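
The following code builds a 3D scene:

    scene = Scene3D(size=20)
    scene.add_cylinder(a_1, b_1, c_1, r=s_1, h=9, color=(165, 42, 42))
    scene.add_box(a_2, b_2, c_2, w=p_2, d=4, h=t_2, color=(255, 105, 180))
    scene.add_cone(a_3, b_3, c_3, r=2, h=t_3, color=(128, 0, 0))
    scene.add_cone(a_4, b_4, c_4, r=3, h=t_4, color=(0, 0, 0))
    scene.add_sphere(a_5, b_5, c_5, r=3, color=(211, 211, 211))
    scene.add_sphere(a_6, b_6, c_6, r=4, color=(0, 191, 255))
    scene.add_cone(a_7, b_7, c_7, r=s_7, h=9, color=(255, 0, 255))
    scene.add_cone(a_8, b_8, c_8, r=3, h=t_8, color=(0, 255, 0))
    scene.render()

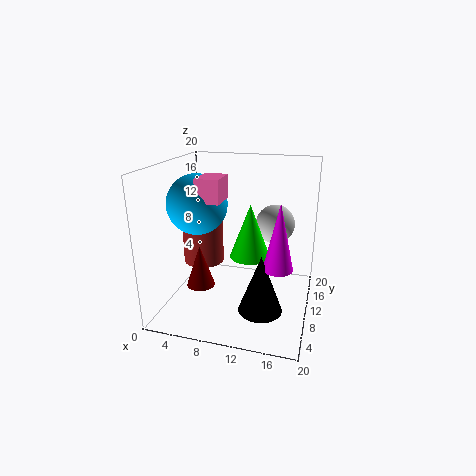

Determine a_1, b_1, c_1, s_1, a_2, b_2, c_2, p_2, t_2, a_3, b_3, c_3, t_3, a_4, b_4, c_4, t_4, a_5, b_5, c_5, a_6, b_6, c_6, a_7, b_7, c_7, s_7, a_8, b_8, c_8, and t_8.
a_1 = 4; b_1 = 12; c_1 = 5; s_1 = 3; a_2 = 6; b_2 = 5; c_2 = 16; p_2 = 3; t_2 = 3; a_3 = 5; b_3 = 8; c_3 = 3; t_3 = 6; a_4 = 14; b_4 = 7; c_4 = 1; t_4 = 8; a_5 = 14; b_5 = 17; c_5 = 10; a_6 = 5; b_6 = 8; c_6 = 15; a_7 = 16; b_7 = 8; c_7 = 7; s_7 = 2; a_8 = 11; b_8 = 13; c_8 = 6; t_8 = 8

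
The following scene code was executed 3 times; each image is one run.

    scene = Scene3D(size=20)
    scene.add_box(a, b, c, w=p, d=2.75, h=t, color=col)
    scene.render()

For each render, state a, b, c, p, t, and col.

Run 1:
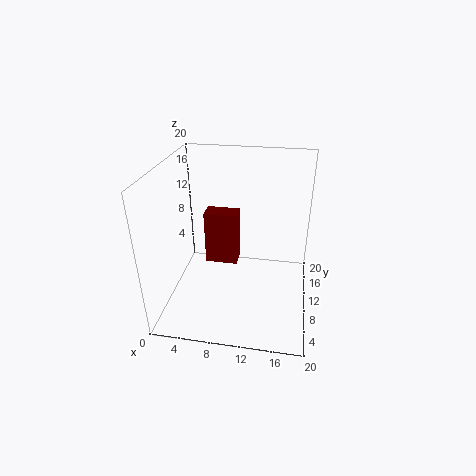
a = 4.75; b = 11.5; c = 4.5; p = 4.75; t = 8; col = 'maroon'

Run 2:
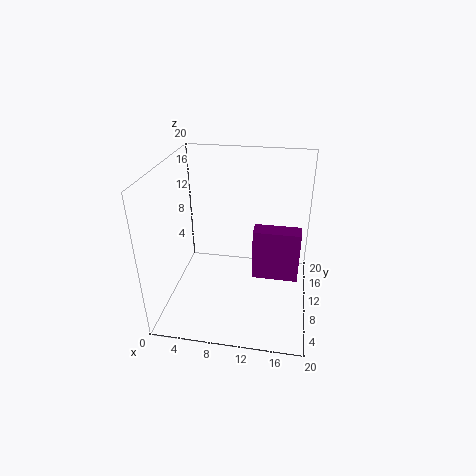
a = 11.75; b = 12.25; c = 1.75; p = 7; t = 8; col = 'purple'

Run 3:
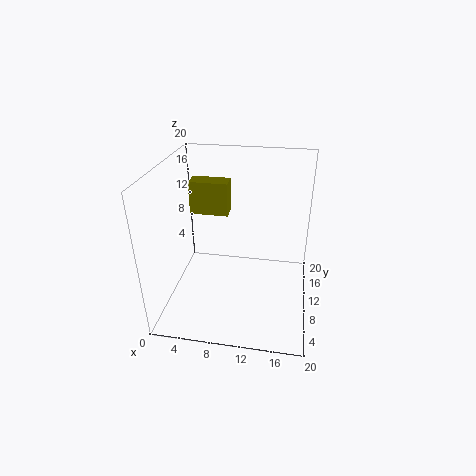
a = 2; b = 13.75; c = 11.25; p = 5.75; t = 5; col = 'olive'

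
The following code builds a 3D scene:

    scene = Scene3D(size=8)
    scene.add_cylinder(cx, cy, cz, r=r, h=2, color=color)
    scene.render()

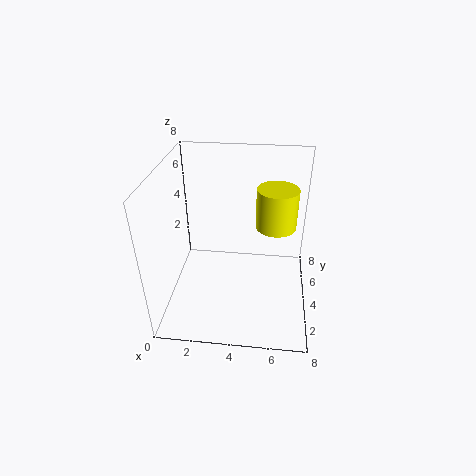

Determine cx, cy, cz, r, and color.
cx = 6, cy = 3, cz = 5.5, r = 1, color = 'yellow'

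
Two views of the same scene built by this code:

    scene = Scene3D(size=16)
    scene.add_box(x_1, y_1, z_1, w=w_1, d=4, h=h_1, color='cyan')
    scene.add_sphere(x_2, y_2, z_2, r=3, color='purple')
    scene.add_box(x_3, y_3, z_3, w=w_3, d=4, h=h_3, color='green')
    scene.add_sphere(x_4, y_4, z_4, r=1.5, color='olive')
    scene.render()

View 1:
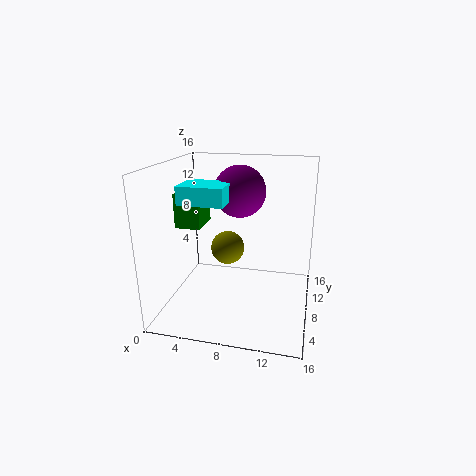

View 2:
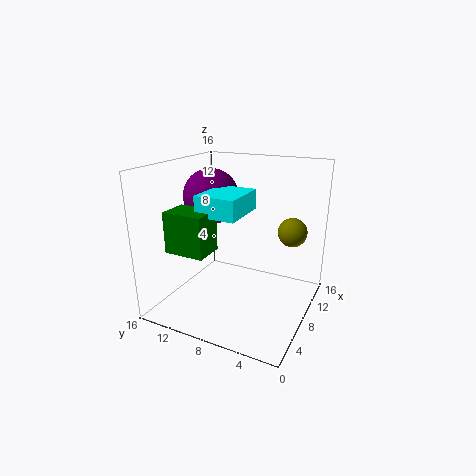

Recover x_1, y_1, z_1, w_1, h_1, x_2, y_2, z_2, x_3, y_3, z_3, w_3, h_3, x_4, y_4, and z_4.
x_1 = 2
y_1 = 5.5
z_1 = 12
w_1 = 5
h_1 = 2
x_2 = 7.5
y_2 = 11
z_2 = 12.5
x_3 = 0.5
y_3 = 8
z_3 = 8.5
w_3 = 3
h_3 = 4
x_4 = 8.5
y_4 = 2
z_4 = 9.5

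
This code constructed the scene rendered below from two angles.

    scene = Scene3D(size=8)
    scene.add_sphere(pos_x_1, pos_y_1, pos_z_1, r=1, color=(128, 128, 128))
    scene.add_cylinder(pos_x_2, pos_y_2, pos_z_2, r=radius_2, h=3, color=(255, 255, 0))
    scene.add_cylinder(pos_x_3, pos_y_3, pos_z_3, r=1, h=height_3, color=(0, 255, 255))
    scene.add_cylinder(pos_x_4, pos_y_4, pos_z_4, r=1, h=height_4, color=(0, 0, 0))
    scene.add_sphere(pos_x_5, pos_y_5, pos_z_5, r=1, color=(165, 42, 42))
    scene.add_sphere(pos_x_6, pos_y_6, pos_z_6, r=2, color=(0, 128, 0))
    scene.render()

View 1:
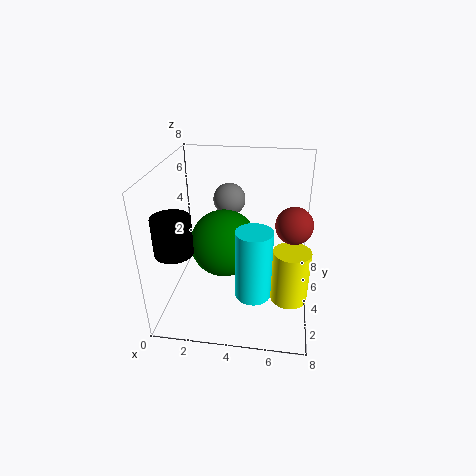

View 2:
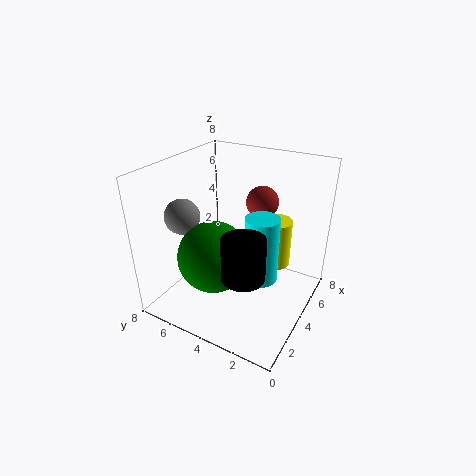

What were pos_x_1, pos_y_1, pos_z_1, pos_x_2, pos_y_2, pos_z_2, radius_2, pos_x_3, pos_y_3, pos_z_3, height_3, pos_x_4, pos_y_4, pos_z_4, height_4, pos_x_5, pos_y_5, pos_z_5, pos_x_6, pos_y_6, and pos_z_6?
pos_x_1 = 3
pos_y_1 = 7
pos_z_1 = 5
pos_x_2 = 7
pos_y_2 = 3
pos_z_2 = 1
radius_2 = 1
pos_x_3 = 5
pos_y_3 = 3
pos_z_3 = 1
height_3 = 4
pos_x_4 = 1
pos_y_4 = 2
pos_z_4 = 4
height_4 = 2
pos_x_5 = 7
pos_y_5 = 4
pos_z_5 = 5
pos_x_6 = 3
pos_y_6 = 5
pos_z_6 = 3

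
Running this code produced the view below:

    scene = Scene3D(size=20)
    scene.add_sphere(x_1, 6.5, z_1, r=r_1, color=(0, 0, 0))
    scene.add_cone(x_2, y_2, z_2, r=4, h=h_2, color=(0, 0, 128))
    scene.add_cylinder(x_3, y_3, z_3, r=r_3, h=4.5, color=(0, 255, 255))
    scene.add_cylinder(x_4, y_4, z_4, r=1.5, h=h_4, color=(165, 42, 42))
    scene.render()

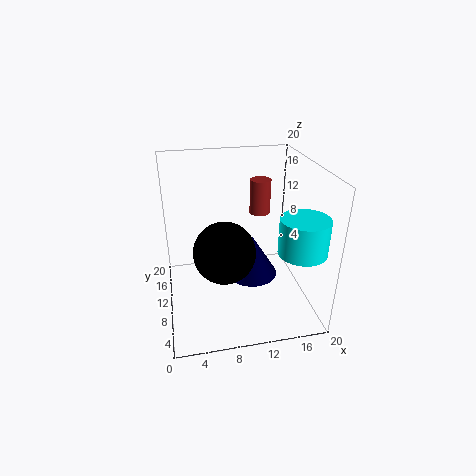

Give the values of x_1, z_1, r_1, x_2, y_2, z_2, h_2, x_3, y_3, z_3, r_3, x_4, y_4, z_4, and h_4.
x_1 = 7.5; z_1 = 10; r_1 = 4; x_2 = 13; y_2 = 13.5; z_2 = 1.5; h_2 = 6.5; x_3 = 16.5; y_3 = 3; z_3 = 11; r_3 = 3; x_4 = 14; y_4 = 13.5; z_4 = 12; h_4 = 5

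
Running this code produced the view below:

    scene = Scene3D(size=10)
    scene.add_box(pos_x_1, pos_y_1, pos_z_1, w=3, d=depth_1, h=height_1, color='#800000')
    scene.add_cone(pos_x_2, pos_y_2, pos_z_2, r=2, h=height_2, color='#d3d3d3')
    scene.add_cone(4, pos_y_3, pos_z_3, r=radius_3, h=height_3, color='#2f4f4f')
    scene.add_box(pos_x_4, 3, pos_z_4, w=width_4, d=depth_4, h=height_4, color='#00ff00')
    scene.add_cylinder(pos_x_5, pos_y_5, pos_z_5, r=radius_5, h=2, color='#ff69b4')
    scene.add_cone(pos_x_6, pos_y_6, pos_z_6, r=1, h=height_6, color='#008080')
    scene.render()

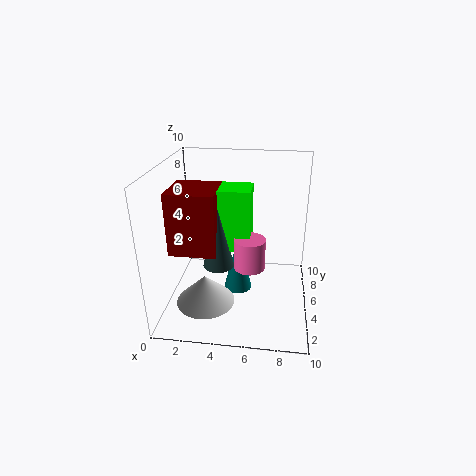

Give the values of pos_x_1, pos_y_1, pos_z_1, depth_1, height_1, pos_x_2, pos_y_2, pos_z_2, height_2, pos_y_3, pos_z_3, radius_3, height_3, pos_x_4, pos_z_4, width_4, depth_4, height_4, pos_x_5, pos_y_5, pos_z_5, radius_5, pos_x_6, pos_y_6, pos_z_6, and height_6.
pos_x_1 = 1; pos_y_1 = 2; pos_z_1 = 5; depth_1 = 3; height_1 = 4; pos_x_2 = 3; pos_y_2 = 3; pos_z_2 = 1; height_2 = 2; pos_y_3 = 3; pos_z_3 = 4; radius_3 = 1; height_3 = 4; pos_x_4 = 3; pos_z_4 = 5; width_4 = 3; depth_4 = 2; height_4 = 4; pos_x_5 = 6; pos_y_5 = 3; pos_z_5 = 4; radius_5 = 1; pos_x_6 = 5; pos_y_6 = 5; pos_z_6 = 1; height_6 = 4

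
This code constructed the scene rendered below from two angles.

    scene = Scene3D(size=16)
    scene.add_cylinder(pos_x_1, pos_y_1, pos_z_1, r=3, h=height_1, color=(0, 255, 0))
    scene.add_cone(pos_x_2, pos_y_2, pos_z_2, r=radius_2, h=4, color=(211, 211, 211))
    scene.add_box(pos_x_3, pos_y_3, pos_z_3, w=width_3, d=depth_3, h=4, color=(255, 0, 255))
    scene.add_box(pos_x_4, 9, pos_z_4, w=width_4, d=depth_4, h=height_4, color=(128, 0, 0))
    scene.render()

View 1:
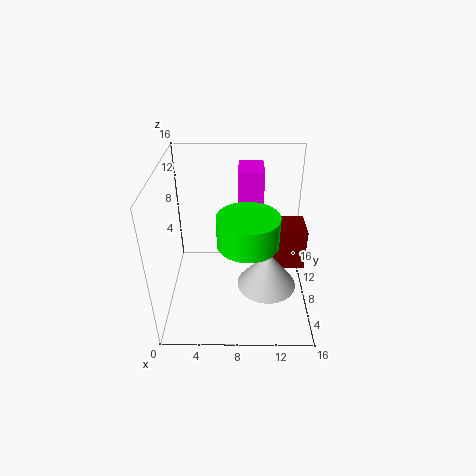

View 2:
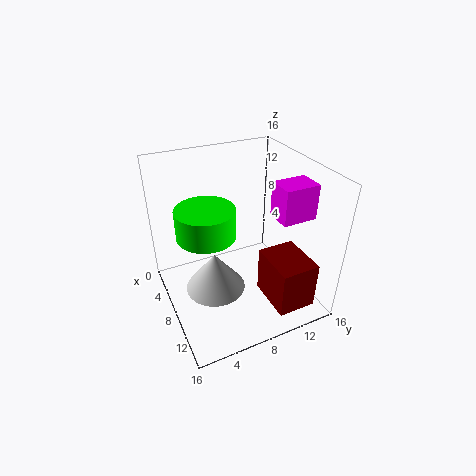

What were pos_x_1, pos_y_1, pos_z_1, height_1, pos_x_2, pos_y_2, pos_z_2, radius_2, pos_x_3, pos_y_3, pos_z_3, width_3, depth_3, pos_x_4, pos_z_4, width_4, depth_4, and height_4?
pos_x_1 = 9
pos_y_1 = 4
pos_z_1 = 10
height_1 = 3
pos_x_2 = 11
pos_y_2 = 4
pos_z_2 = 5
radius_2 = 3
pos_x_3 = 8
pos_y_3 = 12
pos_z_3 = 10
width_3 = 3
depth_3 = 4
pos_x_4 = 11
pos_z_4 = 3
width_4 = 5
depth_4 = 4
height_4 = 5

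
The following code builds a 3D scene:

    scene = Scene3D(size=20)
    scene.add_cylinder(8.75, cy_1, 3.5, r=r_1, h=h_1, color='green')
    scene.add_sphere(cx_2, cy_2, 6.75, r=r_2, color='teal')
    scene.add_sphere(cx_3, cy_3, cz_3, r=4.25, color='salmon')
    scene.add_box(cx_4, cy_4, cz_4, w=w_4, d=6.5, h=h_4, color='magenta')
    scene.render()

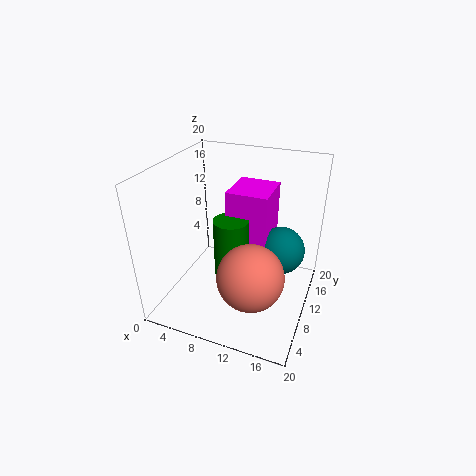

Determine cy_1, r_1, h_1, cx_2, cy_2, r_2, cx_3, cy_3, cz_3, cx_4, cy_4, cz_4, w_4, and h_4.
cy_1 = 10.5
r_1 = 2.5
h_1 = 8.75
cx_2 = 15.25
cy_2 = 14
r_2 = 3.5
cx_3 = 13.75
cy_3 = 4.75
cz_3 = 8
cx_4 = 7.5
cy_4 = 11.5
cz_4 = 7
w_4 = 6
h_4 = 8.75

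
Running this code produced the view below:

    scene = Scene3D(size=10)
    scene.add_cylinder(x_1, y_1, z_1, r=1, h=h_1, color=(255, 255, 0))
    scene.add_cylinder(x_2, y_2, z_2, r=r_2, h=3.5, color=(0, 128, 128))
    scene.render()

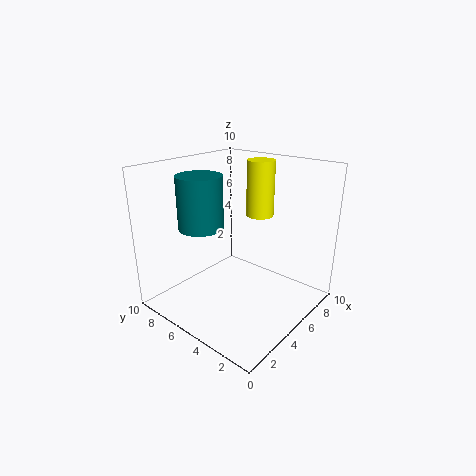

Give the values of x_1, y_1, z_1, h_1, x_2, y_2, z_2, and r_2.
x_1 = 7.5
y_1 = 5
z_1 = 6
h_1 = 4
x_2 = 3
y_2 = 6.5
z_2 = 6
r_2 = 1.5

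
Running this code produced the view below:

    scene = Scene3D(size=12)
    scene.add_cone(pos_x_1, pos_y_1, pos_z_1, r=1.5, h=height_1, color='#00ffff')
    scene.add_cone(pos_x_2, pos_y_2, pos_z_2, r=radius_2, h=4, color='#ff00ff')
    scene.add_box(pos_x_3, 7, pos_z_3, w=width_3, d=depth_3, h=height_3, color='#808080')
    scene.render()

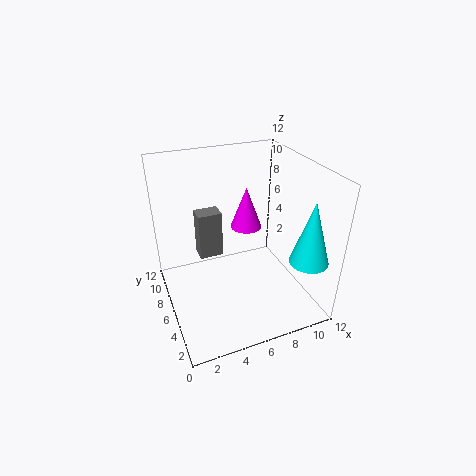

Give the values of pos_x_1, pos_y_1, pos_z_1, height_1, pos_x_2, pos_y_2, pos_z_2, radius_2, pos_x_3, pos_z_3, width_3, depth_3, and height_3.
pos_x_1 = 10; pos_y_1 = 1.5; pos_z_1 = 5.5; height_1 = 5; pos_x_2 = 8.5; pos_y_2 = 10; pos_z_2 = 4.5; radius_2 = 1.5; pos_x_3 = 3; pos_z_3 = 4; width_3 = 2; depth_3 = 1.5; height_3 = 4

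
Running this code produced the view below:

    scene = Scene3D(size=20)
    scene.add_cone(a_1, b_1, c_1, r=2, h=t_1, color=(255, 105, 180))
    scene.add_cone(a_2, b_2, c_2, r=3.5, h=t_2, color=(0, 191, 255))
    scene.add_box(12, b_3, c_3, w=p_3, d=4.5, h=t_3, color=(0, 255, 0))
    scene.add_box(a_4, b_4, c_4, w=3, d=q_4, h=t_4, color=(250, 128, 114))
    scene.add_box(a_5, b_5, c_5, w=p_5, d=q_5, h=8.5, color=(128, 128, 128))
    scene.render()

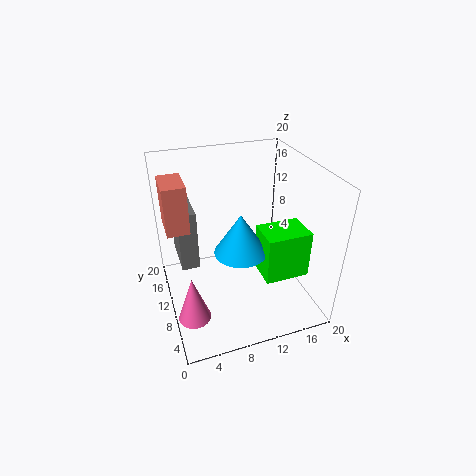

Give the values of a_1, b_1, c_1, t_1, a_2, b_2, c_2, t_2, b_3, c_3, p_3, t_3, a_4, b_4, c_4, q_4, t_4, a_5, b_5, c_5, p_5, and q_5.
a_1 = 2, b_1 = 3.5, c_1 = 4, t_1 = 6, a_2 = 9.5, b_2 = 7.5, c_2 = 9.5, t_2 = 5.5, b_3 = 4, c_3 = 6, p_3 = 6, t_3 = 6.5, a_4 = 0.5, b_4 = 10, c_4 = 12, q_4 = 5, t_4 = 6.5, a_5 = 2, b_5 = 10.5, c_5 = 6, p_5 = 2.5, q_5 = 6.5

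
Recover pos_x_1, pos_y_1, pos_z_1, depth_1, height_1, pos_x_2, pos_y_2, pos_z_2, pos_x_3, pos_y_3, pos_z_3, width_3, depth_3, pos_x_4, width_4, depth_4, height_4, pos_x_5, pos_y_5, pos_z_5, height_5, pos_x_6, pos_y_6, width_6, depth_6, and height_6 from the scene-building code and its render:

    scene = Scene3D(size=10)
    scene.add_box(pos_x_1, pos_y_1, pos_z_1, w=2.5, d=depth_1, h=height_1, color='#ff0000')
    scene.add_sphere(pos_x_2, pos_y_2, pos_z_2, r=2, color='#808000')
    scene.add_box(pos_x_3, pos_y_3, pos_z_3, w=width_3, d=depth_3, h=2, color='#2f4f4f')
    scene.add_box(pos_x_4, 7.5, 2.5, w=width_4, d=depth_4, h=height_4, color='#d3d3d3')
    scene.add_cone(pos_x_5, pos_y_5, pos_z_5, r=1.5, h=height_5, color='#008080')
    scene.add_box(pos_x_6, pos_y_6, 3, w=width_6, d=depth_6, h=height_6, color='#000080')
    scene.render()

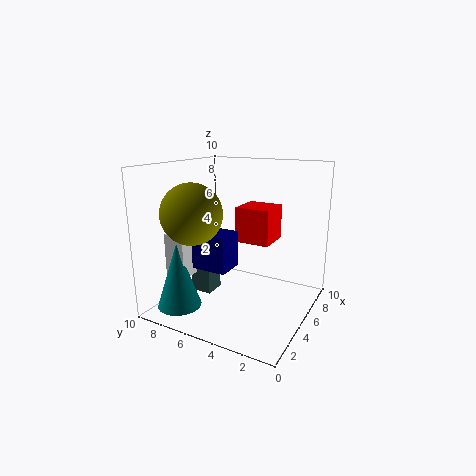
pos_x_1 = 5.5, pos_y_1 = 3, pos_z_1 = 4.5, depth_1 = 2.5, height_1 = 2.5, pos_x_2 = 2.5, pos_y_2 = 7, pos_z_2 = 7, pos_x_3 = 3.5, pos_y_3 = 6.5, pos_z_3 = 1, width_3 = 1.5, depth_3 = 1.5, pos_x_4 = 2, width_4 = 1.5, depth_4 = 1.5, height_4 = 3, pos_x_5 = 2, pos_y_5 = 8, pos_z_5 = 0.5, height_5 = 4.5, pos_x_6 = 3, pos_y_6 = 5, width_6 = 2, depth_6 = 3, height_6 = 2.5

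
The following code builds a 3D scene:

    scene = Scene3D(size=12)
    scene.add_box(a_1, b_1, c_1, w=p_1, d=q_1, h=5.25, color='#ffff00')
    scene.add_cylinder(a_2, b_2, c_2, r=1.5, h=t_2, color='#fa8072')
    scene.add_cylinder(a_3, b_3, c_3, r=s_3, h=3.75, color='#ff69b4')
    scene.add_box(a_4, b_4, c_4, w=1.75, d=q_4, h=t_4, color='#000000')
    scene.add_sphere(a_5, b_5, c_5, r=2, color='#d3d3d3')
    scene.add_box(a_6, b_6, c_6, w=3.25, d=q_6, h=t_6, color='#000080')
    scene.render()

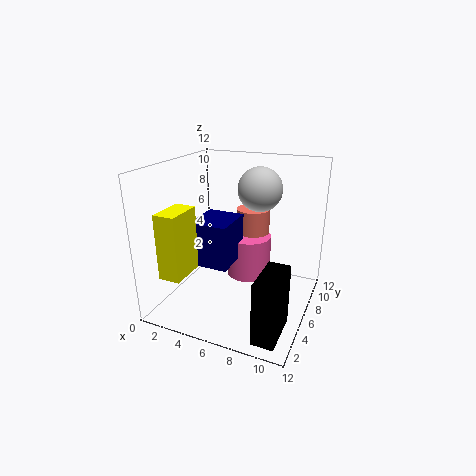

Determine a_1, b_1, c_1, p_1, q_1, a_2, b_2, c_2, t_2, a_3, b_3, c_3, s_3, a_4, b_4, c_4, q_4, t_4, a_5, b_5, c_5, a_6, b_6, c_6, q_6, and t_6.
a_1 = 1.5
b_1 = 1
c_1 = 3.75
p_1 = 1.75
q_1 = 3
a_2 = 6
b_2 = 9.5
c_2 = 2
t_2 = 5.5
a_3 = 6
b_3 = 8.5
c_3 = 1.5
s_3 = 2
a_4 = 9.25
b_4 = 0.75
c_4 = 0.25
q_4 = 3.75
t_4 = 5
a_5 = 6.5
b_5 = 9.75
c_5 = 9.25
a_6 = 2.5
b_6 = 4
c_6 = 3.75
q_6 = 3.75
t_6 = 3.75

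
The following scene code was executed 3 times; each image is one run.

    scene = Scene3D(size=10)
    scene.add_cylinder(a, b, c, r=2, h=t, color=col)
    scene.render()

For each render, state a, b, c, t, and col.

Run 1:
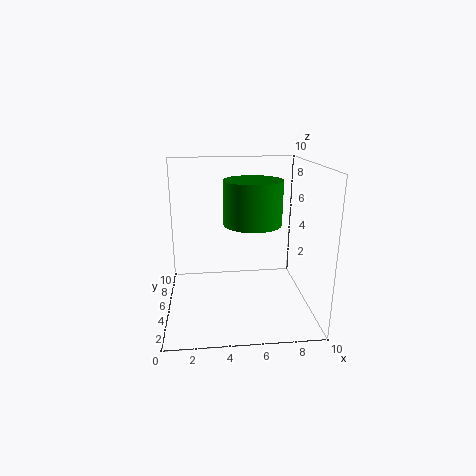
a = 6; b = 5; c = 6; t = 3; col = 'green'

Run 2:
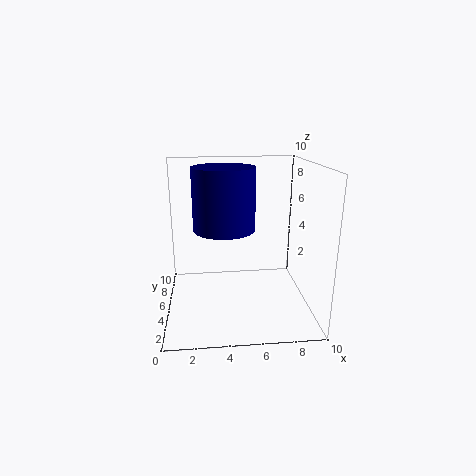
a = 4; b = 4; c = 6; t = 4; col = 'navy'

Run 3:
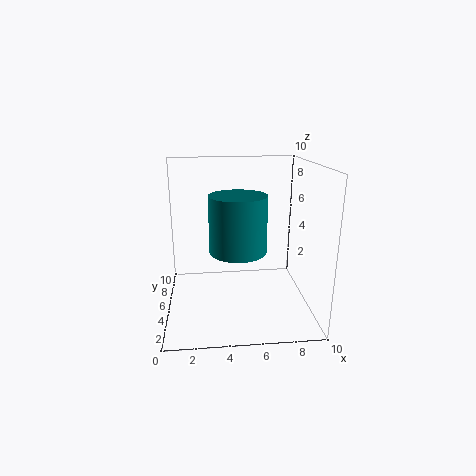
a = 5; b = 5; c = 4; t = 4; col = 'teal'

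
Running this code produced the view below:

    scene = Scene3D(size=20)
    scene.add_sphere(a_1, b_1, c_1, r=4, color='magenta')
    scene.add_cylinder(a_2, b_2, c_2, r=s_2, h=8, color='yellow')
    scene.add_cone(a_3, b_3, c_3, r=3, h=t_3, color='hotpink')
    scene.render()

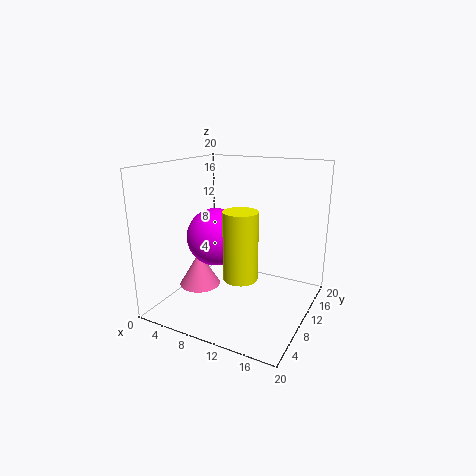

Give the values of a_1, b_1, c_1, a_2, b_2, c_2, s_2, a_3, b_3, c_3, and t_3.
a_1 = 7
b_1 = 9
c_1 = 10
a_2 = 14
b_2 = 3
c_2 = 8
s_2 = 2
a_3 = 4
b_3 = 9
c_3 = 2
t_3 = 5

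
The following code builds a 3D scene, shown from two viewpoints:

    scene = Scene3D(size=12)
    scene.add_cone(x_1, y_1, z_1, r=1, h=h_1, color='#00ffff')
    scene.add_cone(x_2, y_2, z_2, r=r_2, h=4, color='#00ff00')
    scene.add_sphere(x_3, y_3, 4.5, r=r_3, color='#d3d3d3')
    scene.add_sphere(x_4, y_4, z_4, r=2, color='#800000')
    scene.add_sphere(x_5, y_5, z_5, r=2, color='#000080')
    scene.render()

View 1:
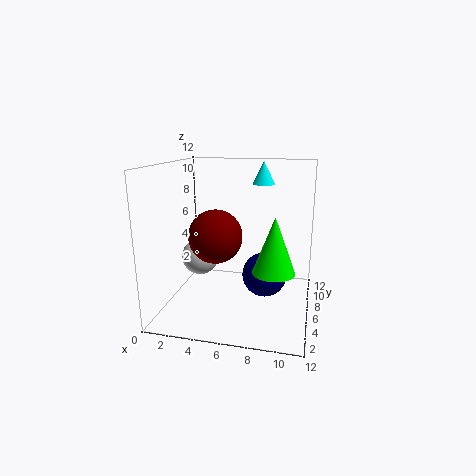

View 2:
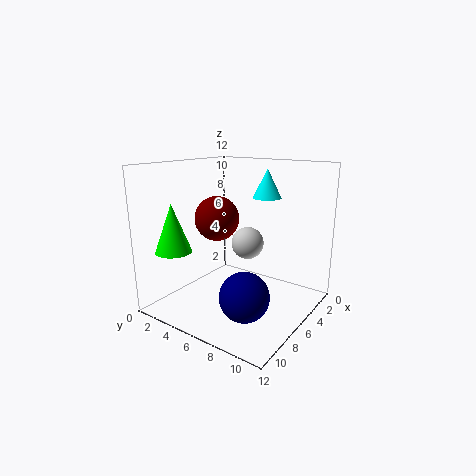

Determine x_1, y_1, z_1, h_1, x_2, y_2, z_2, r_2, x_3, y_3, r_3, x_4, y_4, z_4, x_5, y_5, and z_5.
x_1 = 7.5
y_1 = 9.5
z_1 = 10
h_1 = 2
x_2 = 9.5
y_2 = 2
z_2 = 5
r_2 = 1.5
x_3 = 3
y_3 = 5
r_3 = 1.5
x_4 = 5
y_4 = 3
z_4 = 7
x_5 = 8
y_5 = 8
z_5 = 2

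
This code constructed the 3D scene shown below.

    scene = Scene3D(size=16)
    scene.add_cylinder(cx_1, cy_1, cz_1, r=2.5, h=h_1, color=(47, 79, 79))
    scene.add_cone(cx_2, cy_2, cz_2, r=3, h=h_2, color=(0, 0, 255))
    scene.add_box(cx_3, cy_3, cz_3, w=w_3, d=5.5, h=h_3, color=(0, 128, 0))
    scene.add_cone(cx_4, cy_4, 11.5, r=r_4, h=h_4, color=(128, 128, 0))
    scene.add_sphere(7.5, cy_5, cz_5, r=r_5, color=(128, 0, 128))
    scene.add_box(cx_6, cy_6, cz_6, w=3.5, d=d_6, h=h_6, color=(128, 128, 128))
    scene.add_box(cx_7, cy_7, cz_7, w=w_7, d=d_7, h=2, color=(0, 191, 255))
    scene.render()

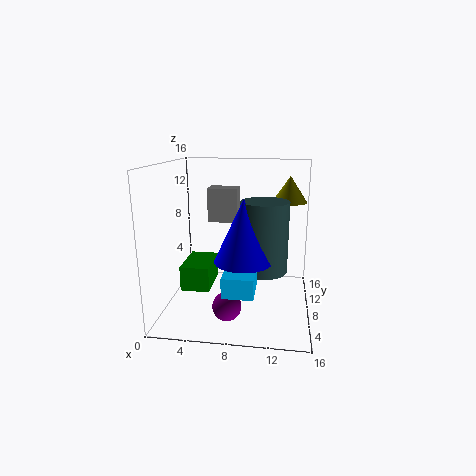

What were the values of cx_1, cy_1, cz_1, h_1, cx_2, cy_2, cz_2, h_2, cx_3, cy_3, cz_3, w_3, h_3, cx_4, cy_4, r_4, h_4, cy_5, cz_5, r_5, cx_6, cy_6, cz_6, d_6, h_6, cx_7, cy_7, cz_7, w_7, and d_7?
cx_1 = 11
cy_1 = 6.5
cz_1 = 5
h_1 = 7.5
cx_2 = 9
cy_2 = 5
cz_2 = 6.5
h_2 = 6.5
cx_3 = 1
cy_3 = 8
cz_3 = 1
w_3 = 3.5
h_3 = 3
cx_4 = 13.5
cy_4 = 11.5
r_4 = 2
h_4 = 3
cy_5 = 3.5
cz_5 = 2
r_5 = 1.5
cx_6 = 4
cy_6 = 10.5
cz_6 = 9
d_6 = 2.5
h_6 = 4
cx_7 = 7.5
cy_7 = 0.5
cz_7 = 4.5
w_7 = 3
d_7 = 4.5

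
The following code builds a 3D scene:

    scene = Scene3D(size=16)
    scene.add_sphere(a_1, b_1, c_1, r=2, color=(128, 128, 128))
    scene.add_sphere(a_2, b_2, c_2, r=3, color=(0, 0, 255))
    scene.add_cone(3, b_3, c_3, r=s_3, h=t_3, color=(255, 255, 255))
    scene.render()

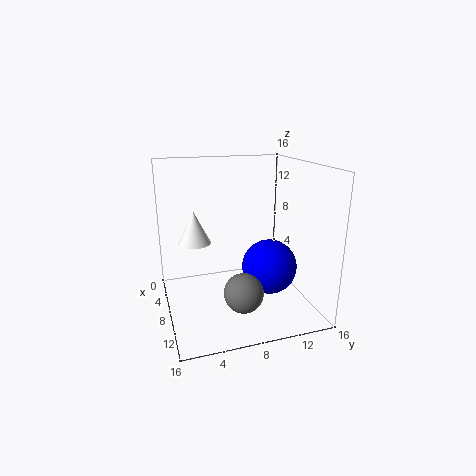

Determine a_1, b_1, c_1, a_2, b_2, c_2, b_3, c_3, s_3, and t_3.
a_1 = 13, b_1 = 7, c_1 = 4, a_2 = 10, b_2 = 11, c_2 = 5, b_3 = 4, c_3 = 6, s_3 = 2, t_3 = 4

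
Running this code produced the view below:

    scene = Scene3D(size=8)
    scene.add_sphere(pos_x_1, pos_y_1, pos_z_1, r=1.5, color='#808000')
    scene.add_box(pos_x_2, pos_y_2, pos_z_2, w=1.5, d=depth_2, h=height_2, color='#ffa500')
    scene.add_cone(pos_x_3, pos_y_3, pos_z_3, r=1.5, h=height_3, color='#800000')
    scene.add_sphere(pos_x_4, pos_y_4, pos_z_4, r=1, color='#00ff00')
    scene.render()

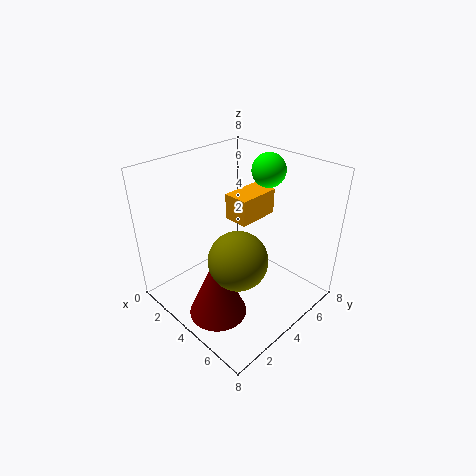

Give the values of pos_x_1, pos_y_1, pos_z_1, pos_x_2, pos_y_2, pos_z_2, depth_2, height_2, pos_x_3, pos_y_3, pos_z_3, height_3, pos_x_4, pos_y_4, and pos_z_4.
pos_x_1 = 5.5, pos_y_1 = 2.5, pos_z_1 = 4, pos_x_2 = 2.5, pos_y_2 = 4.5, pos_z_2 = 4.5, depth_2 = 2.5, height_2 = 1.5, pos_x_3 = 5, pos_y_3 = 1.5, pos_z_3 = 1, height_3 = 3.5, pos_x_4 = 3.5, pos_y_4 = 7, pos_z_4 = 7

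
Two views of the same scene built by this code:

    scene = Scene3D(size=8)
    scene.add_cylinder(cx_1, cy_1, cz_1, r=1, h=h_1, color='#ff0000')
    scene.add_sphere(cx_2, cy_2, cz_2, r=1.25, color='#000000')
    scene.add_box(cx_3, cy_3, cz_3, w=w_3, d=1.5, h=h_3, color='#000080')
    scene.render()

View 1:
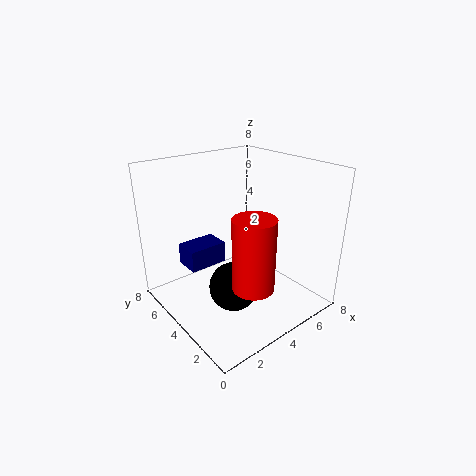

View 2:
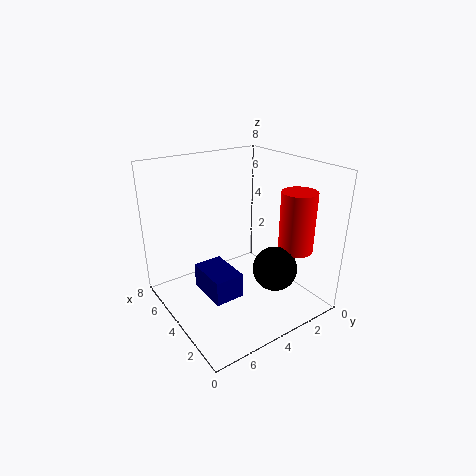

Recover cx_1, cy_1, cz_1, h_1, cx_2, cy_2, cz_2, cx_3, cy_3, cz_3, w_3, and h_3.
cx_1 = 2.5; cy_1 = 1; cz_1 = 3; h_1 = 3.5; cx_2 = 2.5; cy_2 = 2.5; cz_2 = 2.25; cx_3 = 1.75; cy_3 = 5.25; cz_3 = 2; w_3 = 2.25; h_3 = 1.25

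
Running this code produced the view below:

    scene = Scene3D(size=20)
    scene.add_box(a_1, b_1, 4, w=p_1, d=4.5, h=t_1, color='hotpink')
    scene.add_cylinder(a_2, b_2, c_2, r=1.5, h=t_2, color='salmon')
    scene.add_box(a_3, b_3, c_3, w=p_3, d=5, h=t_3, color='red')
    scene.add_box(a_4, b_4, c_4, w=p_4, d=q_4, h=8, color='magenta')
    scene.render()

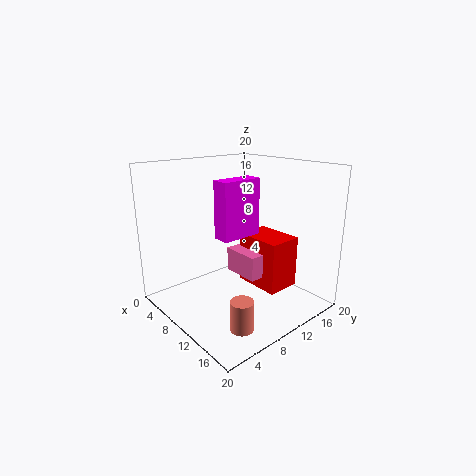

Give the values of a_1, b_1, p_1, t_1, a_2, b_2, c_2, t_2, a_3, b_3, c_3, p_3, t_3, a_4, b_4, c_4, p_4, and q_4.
a_1 = 7
b_1 = 10.5
p_1 = 5.5
t_1 = 3.5
a_2 = 16
b_2 = 5.5
c_2 = 0.5
t_2 = 4
a_3 = 7.5
b_3 = 12.5
c_3 = 2
p_3 = 7
t_3 = 7.5
a_4 = 8
b_4 = 7.5
c_4 = 10
p_4 = 2.5
q_4 = 6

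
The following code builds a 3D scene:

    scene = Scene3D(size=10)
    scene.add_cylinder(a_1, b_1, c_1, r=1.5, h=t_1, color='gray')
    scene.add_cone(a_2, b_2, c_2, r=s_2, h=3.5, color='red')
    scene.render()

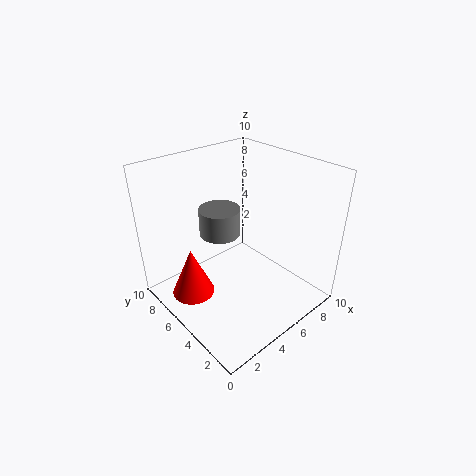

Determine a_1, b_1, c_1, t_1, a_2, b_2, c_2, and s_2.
a_1 = 5
b_1 = 7
c_1 = 4.5
t_1 = 2
a_2 = 2
b_2 = 6.5
c_2 = 1
s_2 = 1.5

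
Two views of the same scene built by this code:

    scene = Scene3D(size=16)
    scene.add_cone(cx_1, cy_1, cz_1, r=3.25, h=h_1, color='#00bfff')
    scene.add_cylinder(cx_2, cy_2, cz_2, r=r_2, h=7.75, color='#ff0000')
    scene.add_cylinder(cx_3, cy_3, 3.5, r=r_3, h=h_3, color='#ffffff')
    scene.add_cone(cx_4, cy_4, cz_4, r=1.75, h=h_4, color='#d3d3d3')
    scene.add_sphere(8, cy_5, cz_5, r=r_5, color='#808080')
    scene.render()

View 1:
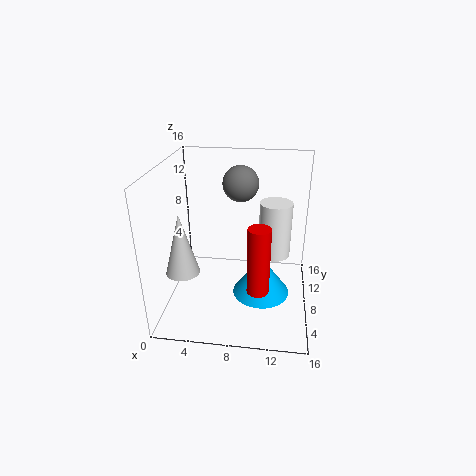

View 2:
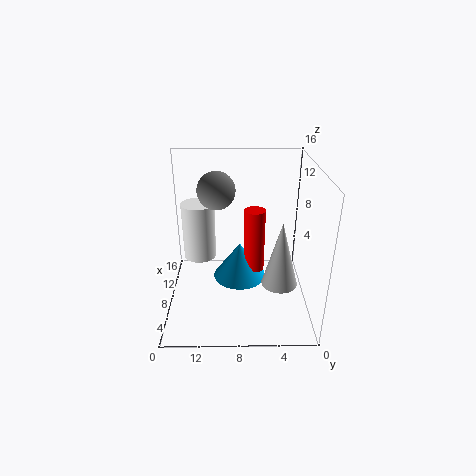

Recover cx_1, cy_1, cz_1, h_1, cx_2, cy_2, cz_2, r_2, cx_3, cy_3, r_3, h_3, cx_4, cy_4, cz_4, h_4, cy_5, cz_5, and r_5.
cx_1 = 10.75; cy_1 = 7.75; cz_1 = 1.25; h_1 = 4.5; cx_2 = 10.5; cy_2 = 6; cz_2 = 2.5; r_2 = 1.25; cx_3 = 12; cy_3 = 12.75; r_3 = 2; h_3 = 7; cx_4 = 2.75; cy_4 = 4; cz_4 = 5.75; h_4 = 6.5; cy_5 = 10.25; cz_5 = 13.5; r_5 = 2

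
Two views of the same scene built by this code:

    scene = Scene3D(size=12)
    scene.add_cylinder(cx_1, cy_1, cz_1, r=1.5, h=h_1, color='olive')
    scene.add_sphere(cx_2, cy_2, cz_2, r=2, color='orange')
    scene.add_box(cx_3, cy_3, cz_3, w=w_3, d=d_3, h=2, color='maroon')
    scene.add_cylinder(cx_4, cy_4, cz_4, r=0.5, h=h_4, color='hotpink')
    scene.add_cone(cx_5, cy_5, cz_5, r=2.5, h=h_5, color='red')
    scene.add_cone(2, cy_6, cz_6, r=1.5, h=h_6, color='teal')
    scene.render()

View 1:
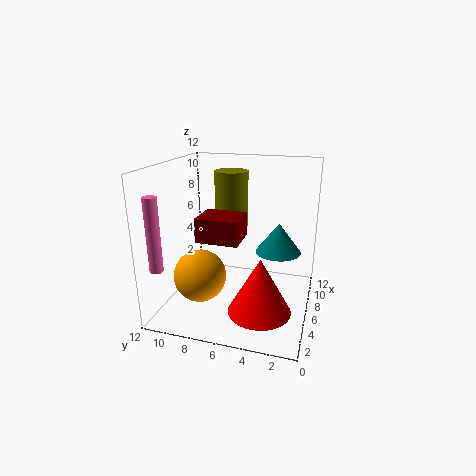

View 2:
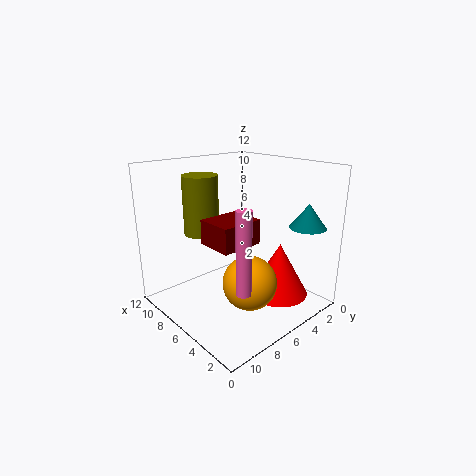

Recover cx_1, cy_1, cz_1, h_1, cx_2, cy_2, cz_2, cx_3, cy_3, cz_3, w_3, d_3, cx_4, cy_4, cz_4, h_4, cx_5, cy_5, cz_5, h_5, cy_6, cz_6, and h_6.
cx_1 = 9, cy_1 = 7.5, cz_1 = 6, h_1 = 5, cx_2 = 2.5, cy_2 = 8, cz_2 = 4, cx_3 = 4, cy_3 = 5.5, cz_3 = 6, w_3 = 3, d_3 = 3.5, cx_4 = 0.5, cy_4 = 10.5, cz_4 = 5, h_4 = 5.5, cx_5 = 3.5, cy_5 = 3.5, cz_5 = 1, h_5 = 4.5, cy_6 = 2, cz_6 = 7, h_6 = 2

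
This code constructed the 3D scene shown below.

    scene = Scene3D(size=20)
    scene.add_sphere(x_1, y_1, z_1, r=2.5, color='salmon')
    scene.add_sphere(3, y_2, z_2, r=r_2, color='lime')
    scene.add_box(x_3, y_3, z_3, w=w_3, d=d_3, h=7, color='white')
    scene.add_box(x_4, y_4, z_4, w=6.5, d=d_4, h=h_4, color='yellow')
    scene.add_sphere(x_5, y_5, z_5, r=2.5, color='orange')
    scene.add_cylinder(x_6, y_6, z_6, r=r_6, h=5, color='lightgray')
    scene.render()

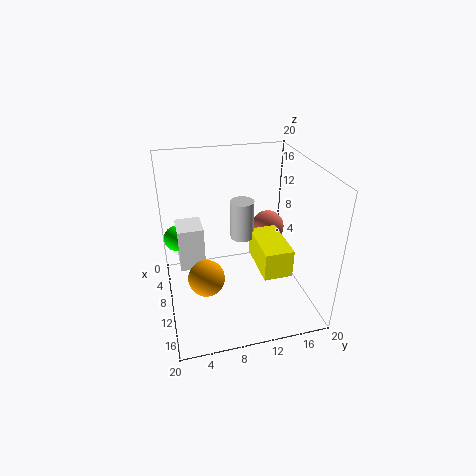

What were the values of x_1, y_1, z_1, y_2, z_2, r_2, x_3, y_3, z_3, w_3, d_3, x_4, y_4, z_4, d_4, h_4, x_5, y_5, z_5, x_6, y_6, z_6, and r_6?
x_1 = 5.5; y_1 = 16; z_1 = 8.5; y_2 = 2; z_2 = 7; r_2 = 2; x_3 = 0.5; y_3 = 2; z_3 = 2; w_3 = 4.5; d_3 = 4; x_4 = 12; y_4 = 11; z_4 = 9; d_4 = 3.5; h_4 = 3.5; x_5 = 12; y_5 = 5; z_5 = 5.5; x_6 = 12; y_6 = 10; z_6 = 11.5; r_6 = 1.5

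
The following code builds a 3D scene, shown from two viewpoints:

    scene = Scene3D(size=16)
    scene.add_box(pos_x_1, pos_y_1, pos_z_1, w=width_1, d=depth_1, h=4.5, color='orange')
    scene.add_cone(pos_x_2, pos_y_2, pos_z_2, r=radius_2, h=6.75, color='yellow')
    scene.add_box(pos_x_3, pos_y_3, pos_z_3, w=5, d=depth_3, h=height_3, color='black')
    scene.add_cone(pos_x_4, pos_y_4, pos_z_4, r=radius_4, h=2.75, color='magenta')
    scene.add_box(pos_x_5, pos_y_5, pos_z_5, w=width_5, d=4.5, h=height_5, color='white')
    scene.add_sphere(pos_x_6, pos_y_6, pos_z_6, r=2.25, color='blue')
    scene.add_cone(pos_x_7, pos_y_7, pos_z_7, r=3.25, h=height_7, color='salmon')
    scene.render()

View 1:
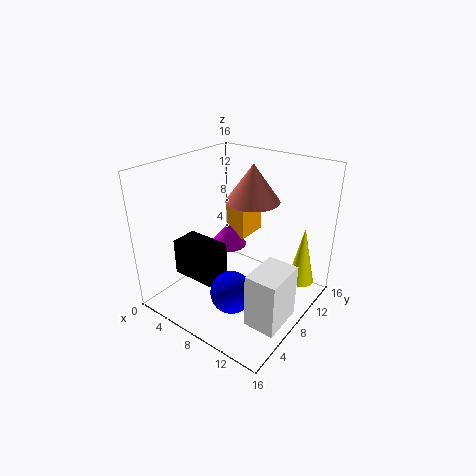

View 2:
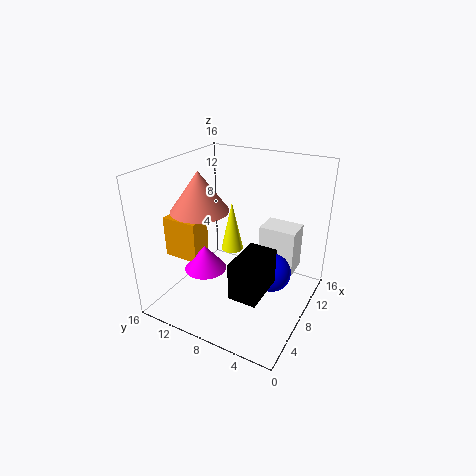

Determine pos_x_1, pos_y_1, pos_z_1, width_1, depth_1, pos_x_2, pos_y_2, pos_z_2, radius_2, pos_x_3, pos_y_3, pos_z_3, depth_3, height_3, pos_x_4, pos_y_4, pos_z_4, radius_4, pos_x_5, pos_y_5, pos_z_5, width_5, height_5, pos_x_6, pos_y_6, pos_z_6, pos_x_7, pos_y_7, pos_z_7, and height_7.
pos_x_1 = 4; pos_y_1 = 11; pos_z_1 = 6; width_1 = 2.5; depth_1 = 4; pos_x_2 = 14; pos_y_2 = 12.25; pos_z_2 = 2.5; radius_2 = 1.5; pos_x_3 = 2.75; pos_y_3 = 3.25; pos_z_3 = 4; depth_3 = 3; height_3 = 4; pos_x_4 = 4.75; pos_y_4 = 10.25; pos_z_4 = 5.25; radius_4 = 2.25; pos_x_5 = 12.5; pos_y_5 = 3; pos_z_5 = 1.75; width_5 = 3.25; height_5 = 5.75; pos_x_6 = 9.75; pos_y_6 = 4.5; pos_z_6 = 3.5; pos_x_7 = 7; pos_y_7 = 12.25; pos_z_7 = 10.75; height_7 = 4.5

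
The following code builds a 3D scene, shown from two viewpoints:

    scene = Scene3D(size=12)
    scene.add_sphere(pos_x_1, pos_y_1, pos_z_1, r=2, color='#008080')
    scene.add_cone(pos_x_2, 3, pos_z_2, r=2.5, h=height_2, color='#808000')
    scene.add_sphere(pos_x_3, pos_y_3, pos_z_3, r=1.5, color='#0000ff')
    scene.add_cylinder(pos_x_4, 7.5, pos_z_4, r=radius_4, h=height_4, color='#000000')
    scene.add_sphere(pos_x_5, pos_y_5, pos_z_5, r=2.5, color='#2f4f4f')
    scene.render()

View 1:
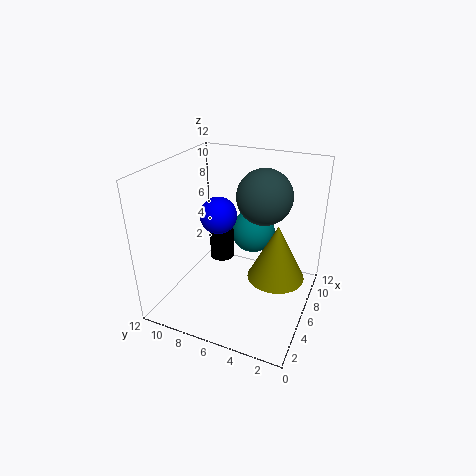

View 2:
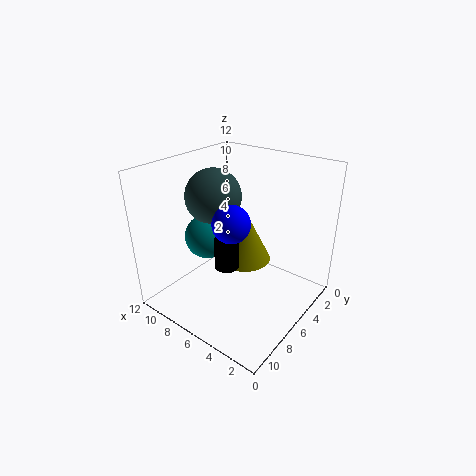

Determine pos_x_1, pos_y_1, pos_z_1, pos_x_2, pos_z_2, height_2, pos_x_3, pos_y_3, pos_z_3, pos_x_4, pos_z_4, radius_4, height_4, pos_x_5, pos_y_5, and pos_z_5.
pos_x_1 = 9.5, pos_y_1 = 6, pos_z_1 = 5, pos_x_2 = 7.5, pos_z_2 = 2, height_2 = 5, pos_x_3 = 5.5, pos_y_3 = 7.5, pos_z_3 = 8, pos_x_4 = 6, pos_z_4 = 4, radius_4 = 1, height_4 = 2.5, pos_x_5 = 9.5, pos_y_5 = 5, pos_z_5 = 8.5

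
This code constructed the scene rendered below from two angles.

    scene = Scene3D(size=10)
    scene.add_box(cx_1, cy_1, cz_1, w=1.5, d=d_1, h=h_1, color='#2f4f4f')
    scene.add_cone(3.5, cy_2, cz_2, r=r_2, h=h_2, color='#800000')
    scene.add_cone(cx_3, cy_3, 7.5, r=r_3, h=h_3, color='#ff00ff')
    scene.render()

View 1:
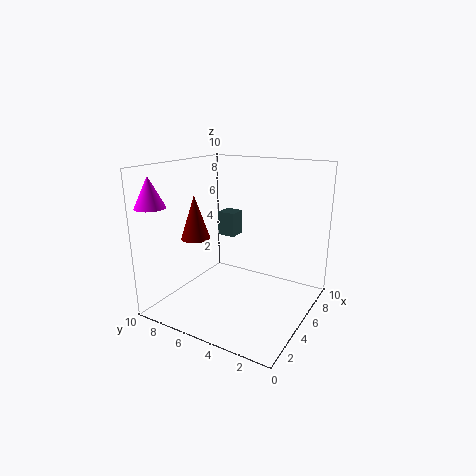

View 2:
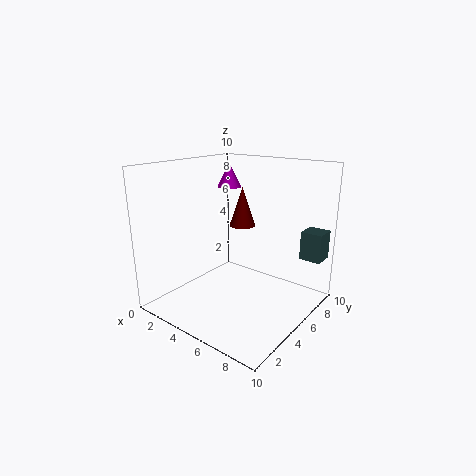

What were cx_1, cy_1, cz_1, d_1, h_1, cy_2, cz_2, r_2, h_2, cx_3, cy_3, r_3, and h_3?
cx_1 = 8.5; cy_1 = 7.5; cz_1 = 3.5; d_1 = 1.5; h_1 = 2; cy_2 = 7.5; cz_2 = 5; r_2 = 1; h_2 = 3; cx_3 = 1; cy_3 = 9; r_3 = 1; h_3 = 2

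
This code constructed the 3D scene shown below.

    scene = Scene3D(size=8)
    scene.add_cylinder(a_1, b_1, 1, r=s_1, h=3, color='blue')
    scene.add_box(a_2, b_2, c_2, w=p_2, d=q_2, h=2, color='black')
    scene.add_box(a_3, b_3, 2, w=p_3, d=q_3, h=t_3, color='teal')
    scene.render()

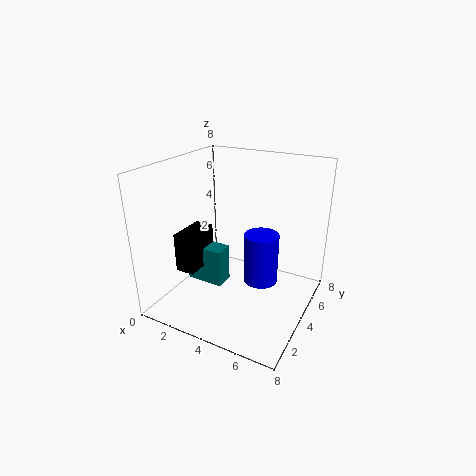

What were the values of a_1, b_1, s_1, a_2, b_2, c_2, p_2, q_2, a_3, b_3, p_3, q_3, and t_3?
a_1 = 5, b_1 = 5, s_1 = 1, a_2 = 2, b_2 = 1, c_2 = 3, p_2 = 1, q_2 = 2, a_3 = 2, b_3 = 2, p_3 = 2, q_3 = 1, t_3 = 2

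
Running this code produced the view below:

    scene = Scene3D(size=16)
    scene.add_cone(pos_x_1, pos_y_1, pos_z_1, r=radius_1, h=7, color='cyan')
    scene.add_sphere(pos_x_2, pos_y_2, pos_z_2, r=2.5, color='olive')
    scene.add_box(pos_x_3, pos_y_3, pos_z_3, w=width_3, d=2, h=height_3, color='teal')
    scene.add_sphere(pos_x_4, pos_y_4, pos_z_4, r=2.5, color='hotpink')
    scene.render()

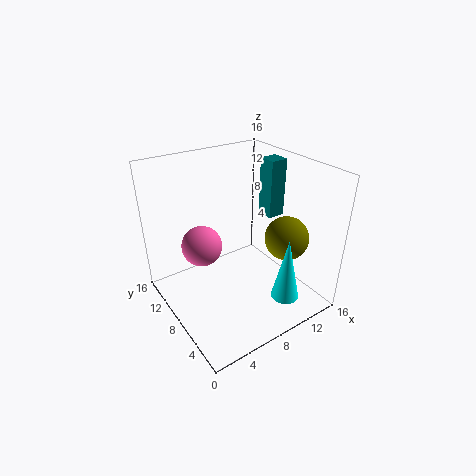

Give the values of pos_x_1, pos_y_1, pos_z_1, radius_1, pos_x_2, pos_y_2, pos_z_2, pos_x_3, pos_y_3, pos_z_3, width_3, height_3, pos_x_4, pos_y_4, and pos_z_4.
pos_x_1 = 10.5; pos_y_1 = 2.5; pos_z_1 = 2.5; radius_1 = 1.5; pos_x_2 = 13; pos_y_2 = 5.5; pos_z_2 = 7.5; pos_x_3 = 12; pos_y_3 = 7.5; pos_z_3 = 9.5; width_3 = 2; height_3 = 6.5; pos_x_4 = 6; pos_y_4 = 13; pos_z_4 = 5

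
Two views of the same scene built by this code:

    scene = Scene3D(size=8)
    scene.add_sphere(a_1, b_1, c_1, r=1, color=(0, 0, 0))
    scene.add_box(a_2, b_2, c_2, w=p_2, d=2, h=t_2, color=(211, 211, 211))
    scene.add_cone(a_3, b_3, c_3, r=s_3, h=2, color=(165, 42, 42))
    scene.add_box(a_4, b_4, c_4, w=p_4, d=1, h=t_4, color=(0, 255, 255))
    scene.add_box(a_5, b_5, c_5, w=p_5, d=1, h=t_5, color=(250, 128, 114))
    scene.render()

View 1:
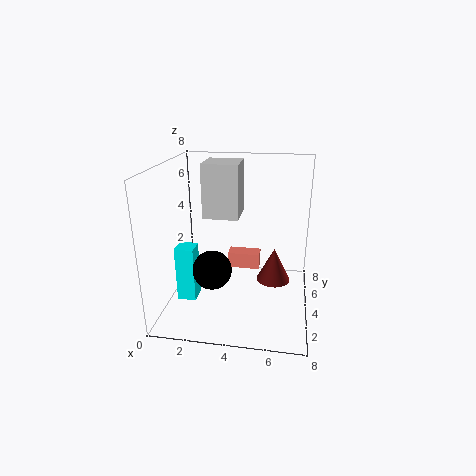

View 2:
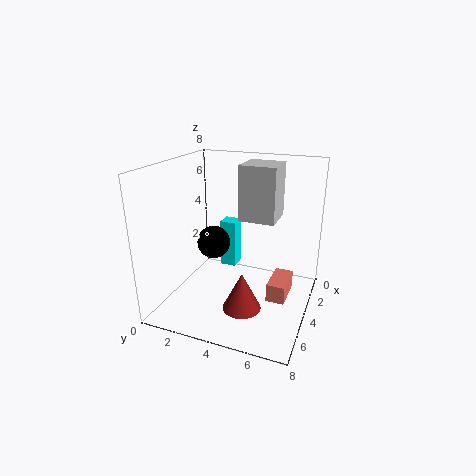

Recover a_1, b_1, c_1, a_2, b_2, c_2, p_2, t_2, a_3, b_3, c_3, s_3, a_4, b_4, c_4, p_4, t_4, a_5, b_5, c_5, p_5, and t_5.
a_1 = 3; b_1 = 2; c_1 = 3; a_2 = 2; b_2 = 4; c_2 = 5; p_2 = 2; t_2 = 3; a_3 = 6; b_3 = 5; c_3 = 1; s_3 = 1; a_4 = 1; b_4 = 2; c_4 = 1; p_4 = 1; t_4 = 3; a_5 = 3; b_5 = 6; c_5 = 1; p_5 = 2; t_5 = 1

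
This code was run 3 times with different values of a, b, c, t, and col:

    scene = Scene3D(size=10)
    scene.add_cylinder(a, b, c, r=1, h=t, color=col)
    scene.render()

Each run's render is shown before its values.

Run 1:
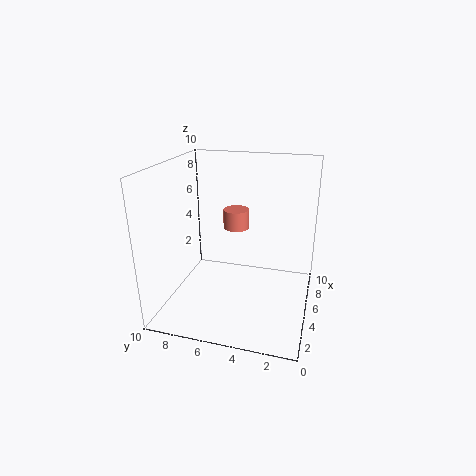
a = 8, b = 6, c = 4.5, t = 1.5, col = 'salmon'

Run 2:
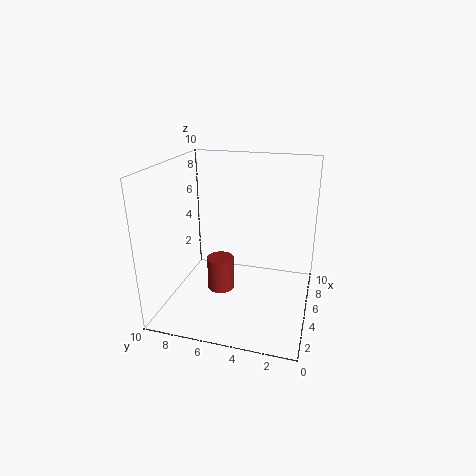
a = 5.5, b = 6.5, c = 0.5, t = 2.5, col = 'brown'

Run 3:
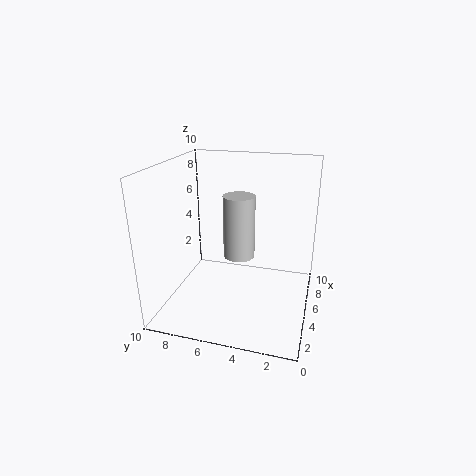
a = 3.5, b = 4.5, c = 4.5, t = 4, col = 'lightgray'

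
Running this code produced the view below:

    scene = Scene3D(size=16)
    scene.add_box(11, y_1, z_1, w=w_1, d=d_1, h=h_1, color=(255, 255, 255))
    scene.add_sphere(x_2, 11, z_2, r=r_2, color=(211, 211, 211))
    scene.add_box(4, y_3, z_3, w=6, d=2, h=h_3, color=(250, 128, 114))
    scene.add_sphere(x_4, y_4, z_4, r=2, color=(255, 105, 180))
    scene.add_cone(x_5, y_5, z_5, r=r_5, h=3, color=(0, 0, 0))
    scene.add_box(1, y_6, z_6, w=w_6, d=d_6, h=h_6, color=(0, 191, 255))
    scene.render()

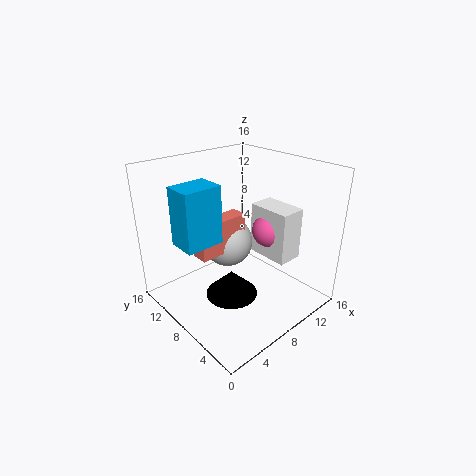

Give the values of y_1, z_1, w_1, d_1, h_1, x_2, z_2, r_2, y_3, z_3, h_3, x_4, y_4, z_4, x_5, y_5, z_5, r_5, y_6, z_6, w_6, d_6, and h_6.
y_1 = 4; z_1 = 5; w_1 = 3; d_1 = 5; h_1 = 6; x_2 = 9; z_2 = 6; r_2 = 3; y_3 = 9; z_3 = 6; h_3 = 4; x_4 = 12; y_4 = 7; z_4 = 8; x_5 = 7; y_5 = 8; z_5 = 1; r_5 = 3; y_6 = 7; z_6 = 9; w_6 = 4; d_6 = 3; h_6 = 6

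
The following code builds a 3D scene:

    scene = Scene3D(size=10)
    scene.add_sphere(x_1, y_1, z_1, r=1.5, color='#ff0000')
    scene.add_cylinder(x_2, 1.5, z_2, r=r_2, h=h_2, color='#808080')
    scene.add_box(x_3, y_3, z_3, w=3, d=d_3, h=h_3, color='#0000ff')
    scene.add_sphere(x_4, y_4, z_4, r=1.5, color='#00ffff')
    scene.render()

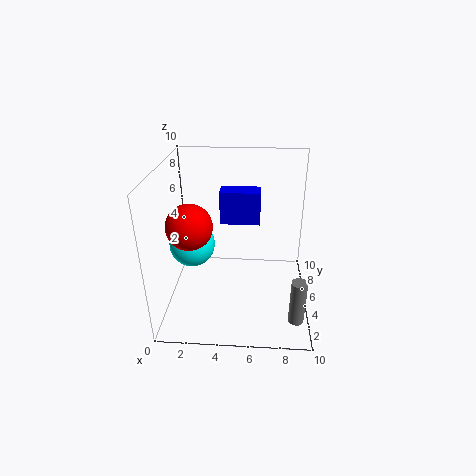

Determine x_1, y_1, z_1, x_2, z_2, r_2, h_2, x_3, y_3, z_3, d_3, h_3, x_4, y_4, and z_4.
x_1 = 2, y_1 = 3.5, z_1 = 6.5, x_2 = 9, z_2 = 1, r_2 = 0.5, h_2 = 3, x_3 = 3.5, y_3 = 7, z_3 = 5, d_3 = 1.5, h_3 = 2.5, x_4 = 2, y_4 = 4, z_4 = 5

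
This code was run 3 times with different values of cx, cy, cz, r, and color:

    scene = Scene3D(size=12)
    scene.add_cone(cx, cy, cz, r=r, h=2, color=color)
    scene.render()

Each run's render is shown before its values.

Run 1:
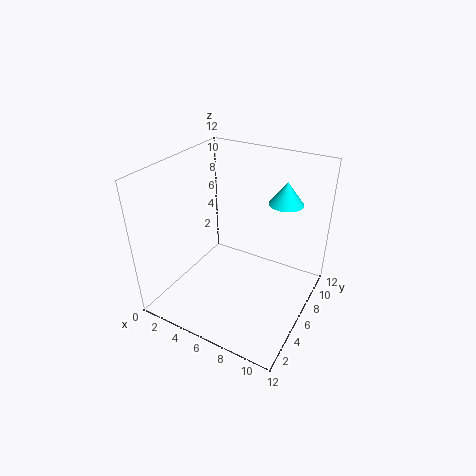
cx = 8.5; cy = 10; cz = 8; r = 1.5; color = 'cyan'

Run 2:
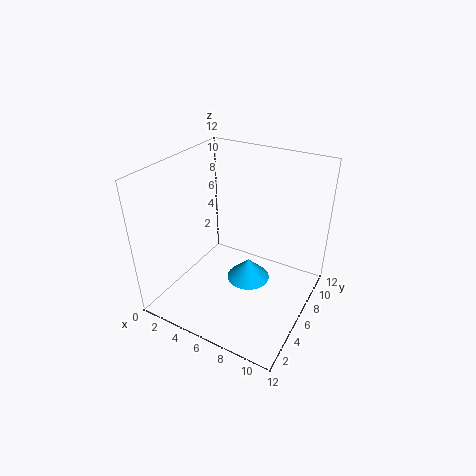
cx = 6; cy = 8; cz = 0.5; r = 2; color = 'deepskyblue'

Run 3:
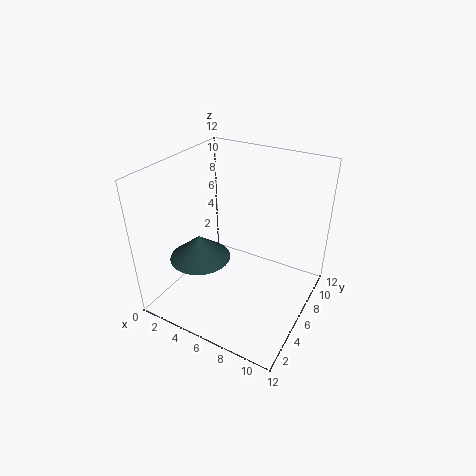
cx = 3.5; cy = 4; cz = 4.5; r = 2.5; color = 'darkslategray'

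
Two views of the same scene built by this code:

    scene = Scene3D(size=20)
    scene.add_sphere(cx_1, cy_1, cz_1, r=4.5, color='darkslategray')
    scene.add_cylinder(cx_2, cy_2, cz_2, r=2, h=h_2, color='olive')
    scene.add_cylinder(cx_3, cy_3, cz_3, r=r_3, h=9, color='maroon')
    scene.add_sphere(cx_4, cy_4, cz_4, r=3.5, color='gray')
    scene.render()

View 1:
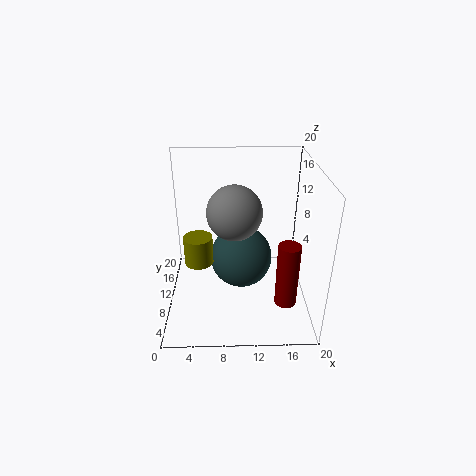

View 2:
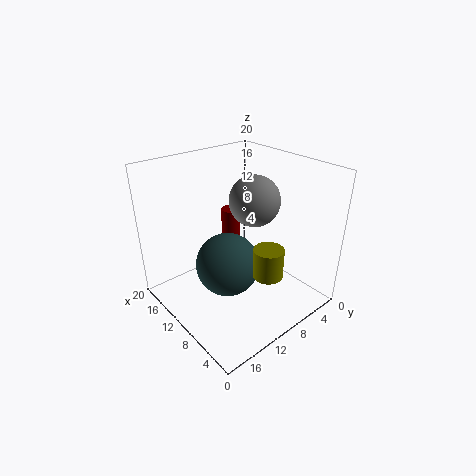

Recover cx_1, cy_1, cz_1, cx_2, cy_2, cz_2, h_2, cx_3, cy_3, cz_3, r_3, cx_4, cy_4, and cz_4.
cx_1 = 10.5; cy_1 = 11.5; cz_1 = 6; cx_2 = 4.5; cy_2 = 9.5; cz_2 = 6.5; h_2 = 4; cx_3 = 16.5; cy_3 = 6; cz_3 = 2; r_3 = 1.5; cx_4 = 9.5; cy_4 = 7.5; cz_4 = 15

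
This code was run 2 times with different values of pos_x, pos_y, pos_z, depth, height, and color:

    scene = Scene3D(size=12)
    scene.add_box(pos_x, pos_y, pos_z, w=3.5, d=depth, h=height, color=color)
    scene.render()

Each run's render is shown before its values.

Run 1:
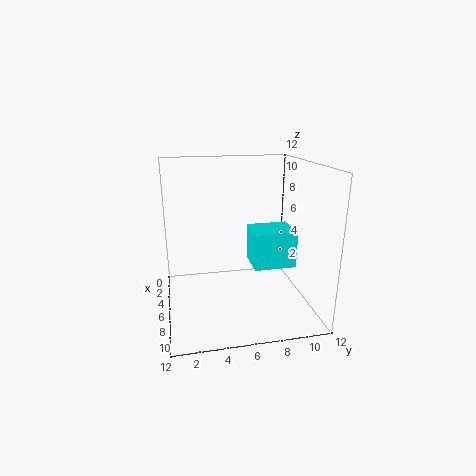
pos_x = 1
pos_y = 8
pos_z = 2
depth = 4
height = 3.5
color = 'cyan'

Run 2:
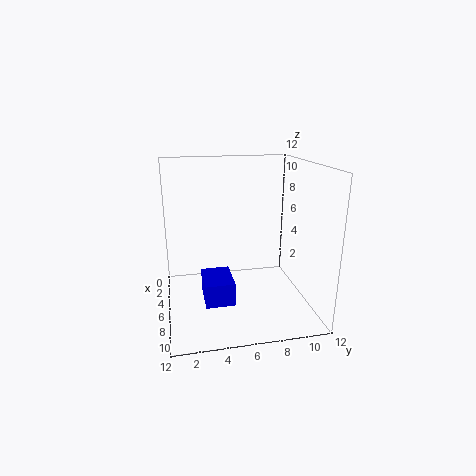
pos_x = 4
pos_y = 3
pos_z = 0.5
depth = 2.5
height = 2
color = 'blue'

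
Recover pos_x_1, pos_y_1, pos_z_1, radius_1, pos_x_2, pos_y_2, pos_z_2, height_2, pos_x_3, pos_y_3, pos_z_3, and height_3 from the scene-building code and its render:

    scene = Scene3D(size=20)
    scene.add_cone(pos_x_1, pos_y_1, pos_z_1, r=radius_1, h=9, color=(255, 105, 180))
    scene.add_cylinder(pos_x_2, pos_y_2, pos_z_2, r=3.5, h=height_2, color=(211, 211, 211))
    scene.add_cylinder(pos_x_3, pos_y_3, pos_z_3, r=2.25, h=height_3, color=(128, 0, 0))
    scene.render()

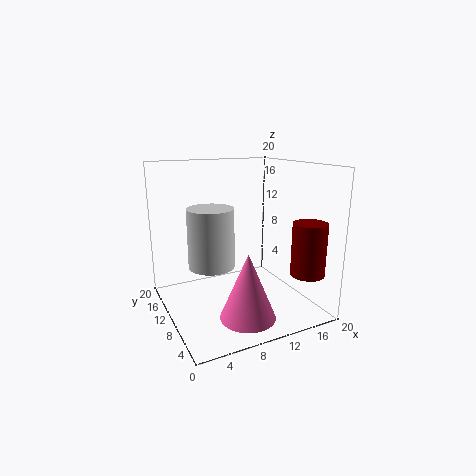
pos_x_1 = 9.25; pos_y_1 = 5.5; pos_z_1 = 0.25; radius_1 = 3.75; pos_x_2 = 7.75; pos_y_2 = 14.5; pos_z_2 = 4.5; height_2 = 9; pos_x_3 = 16.75; pos_y_3 = 3; pos_z_3 = 6; height_3 = 7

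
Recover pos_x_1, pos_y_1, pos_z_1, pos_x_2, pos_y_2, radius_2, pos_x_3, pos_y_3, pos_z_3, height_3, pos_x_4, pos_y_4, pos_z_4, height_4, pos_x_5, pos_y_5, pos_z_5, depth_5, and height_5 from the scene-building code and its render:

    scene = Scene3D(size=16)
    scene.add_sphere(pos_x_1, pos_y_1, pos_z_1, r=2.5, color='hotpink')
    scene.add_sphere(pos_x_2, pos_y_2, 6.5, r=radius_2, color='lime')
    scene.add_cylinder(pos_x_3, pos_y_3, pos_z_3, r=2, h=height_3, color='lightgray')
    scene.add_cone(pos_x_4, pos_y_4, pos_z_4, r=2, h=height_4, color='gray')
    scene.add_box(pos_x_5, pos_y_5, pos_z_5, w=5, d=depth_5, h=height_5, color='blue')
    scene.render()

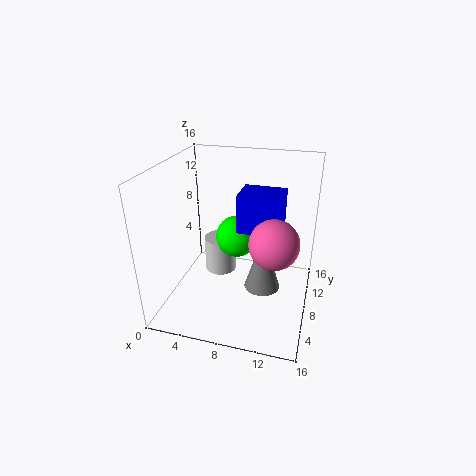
pos_x_1 = 12.5, pos_y_1 = 5, pos_z_1 = 9.5, pos_x_2 = 7, pos_y_2 = 11, radius_2 = 2.5, pos_x_3 = 4.5, pos_y_3 = 12, pos_z_3 = 1, height_3 = 4.5, pos_x_4 = 11, pos_y_4 = 7.5, pos_z_4 = 2.5, height_4 = 6.5, pos_x_5 = 7.5, pos_y_5 = 9, pos_z_5 = 8, depth_5 = 4, height_5 = 4.5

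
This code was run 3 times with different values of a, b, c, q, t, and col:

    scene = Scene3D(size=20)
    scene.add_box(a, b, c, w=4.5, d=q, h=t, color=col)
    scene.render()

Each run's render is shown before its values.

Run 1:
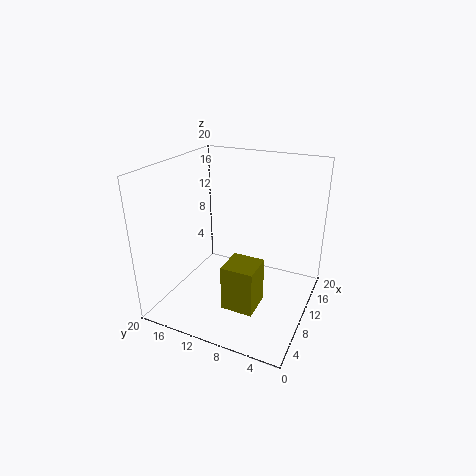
a = 5.5
b = 6
c = 1
q = 4.5
t = 6.5
col = 'olive'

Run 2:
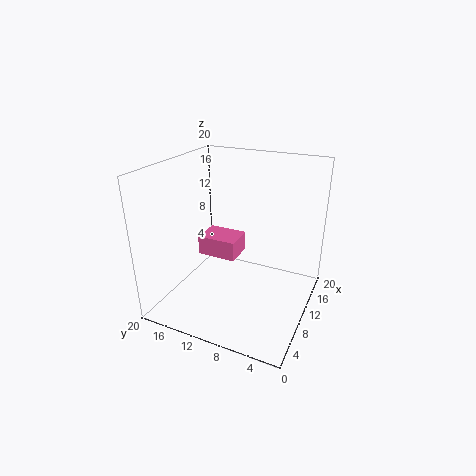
a = 11.5
b = 11.5
c = 5
q = 6
t = 3
col = 'hotpink'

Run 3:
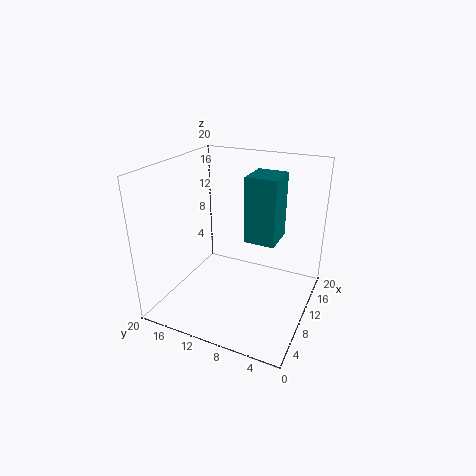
a = 7.5
b = 4
c = 11
q = 4
t = 8.5
col = 'teal'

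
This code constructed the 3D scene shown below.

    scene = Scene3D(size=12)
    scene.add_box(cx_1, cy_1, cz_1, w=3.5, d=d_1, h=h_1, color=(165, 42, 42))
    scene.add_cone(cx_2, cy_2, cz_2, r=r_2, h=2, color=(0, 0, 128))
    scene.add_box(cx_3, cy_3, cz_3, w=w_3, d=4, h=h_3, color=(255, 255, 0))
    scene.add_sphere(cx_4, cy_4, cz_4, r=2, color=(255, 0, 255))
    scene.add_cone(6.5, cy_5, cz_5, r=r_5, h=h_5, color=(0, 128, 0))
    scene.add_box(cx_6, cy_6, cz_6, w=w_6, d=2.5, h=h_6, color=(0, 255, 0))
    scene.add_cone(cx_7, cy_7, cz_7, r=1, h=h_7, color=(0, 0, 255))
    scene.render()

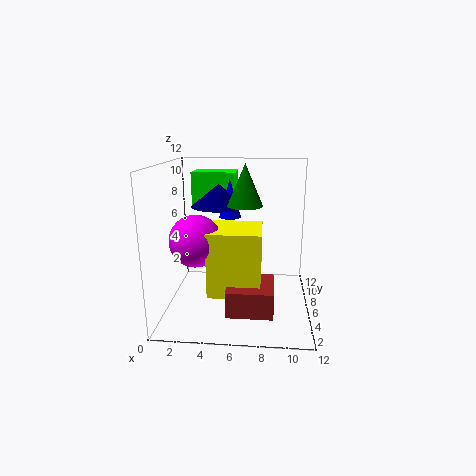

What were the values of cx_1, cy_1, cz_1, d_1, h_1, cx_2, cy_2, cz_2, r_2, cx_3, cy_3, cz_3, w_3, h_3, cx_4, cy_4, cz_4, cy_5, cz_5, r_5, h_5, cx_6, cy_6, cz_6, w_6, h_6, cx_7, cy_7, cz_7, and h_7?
cx_1 = 5.5
cy_1 = 1
cz_1 = 1.5
d_1 = 3.5
h_1 = 2
cx_2 = 4
cy_2 = 9
cz_2 = 8
r_2 = 2.5
cx_3 = 4
cy_3 = 2
cz_3 = 2.5
w_3 = 4
h_3 = 5
cx_4 = 3
cy_4 = 3.5
cz_4 = 6.5
cy_5 = 7
cz_5 = 8.5
r_5 = 1.5
h_5 = 3.5
cx_6 = 1.5
cy_6 = 9
cz_6 = 8
w_6 = 4
h_6 = 3
cx_7 = 5
cy_7 = 9
cz_7 = 7
h_7 = 3.5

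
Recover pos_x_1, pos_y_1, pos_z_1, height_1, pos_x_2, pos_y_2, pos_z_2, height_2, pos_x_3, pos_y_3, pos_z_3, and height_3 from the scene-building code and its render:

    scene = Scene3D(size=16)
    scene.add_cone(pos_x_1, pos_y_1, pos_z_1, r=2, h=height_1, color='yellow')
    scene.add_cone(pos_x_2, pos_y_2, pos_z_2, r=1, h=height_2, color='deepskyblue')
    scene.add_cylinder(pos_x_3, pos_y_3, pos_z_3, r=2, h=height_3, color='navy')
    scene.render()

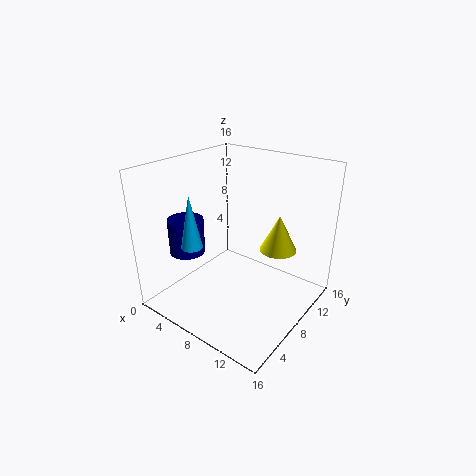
pos_x_1 = 12, pos_y_1 = 10, pos_z_1 = 7, height_1 = 4, pos_x_2 = 8, pos_y_2 = 1, pos_z_2 = 10, height_2 = 5, pos_x_3 = 3, pos_y_3 = 5, pos_z_3 = 6, height_3 = 4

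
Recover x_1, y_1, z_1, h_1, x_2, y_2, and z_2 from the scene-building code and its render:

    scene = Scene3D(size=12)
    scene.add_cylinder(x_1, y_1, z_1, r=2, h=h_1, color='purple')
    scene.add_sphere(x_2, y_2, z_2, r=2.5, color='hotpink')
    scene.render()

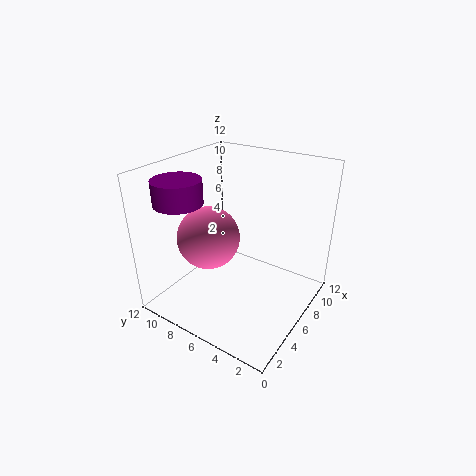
x_1 = 3.5, y_1 = 10, z_1 = 9, h_1 = 2, x_2 = 4, y_2 = 7.5, z_2 = 6.5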